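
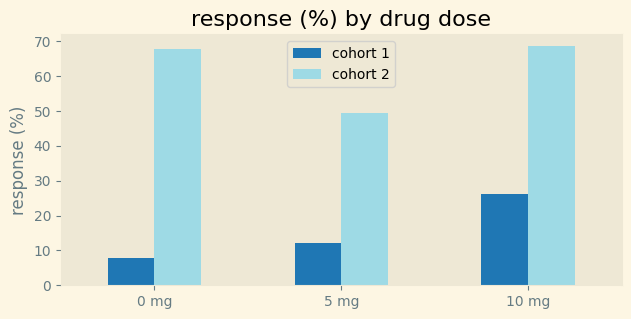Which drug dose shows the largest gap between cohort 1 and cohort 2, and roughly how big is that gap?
0 mg, ≈ 60 %

0 mg: cohort 1 ≈ 10, cohort 2 ≈ 70 → gap ≈ 60. Next-largest (10 mg) is only ≈ 40.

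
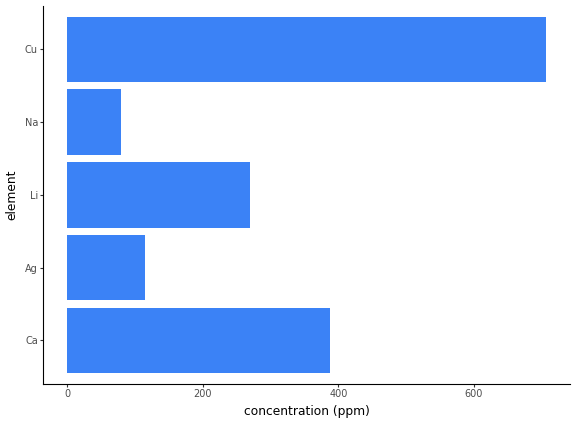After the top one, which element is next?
Top 3: Cu ≈ 700, Ca ≈ 400, Li ≈ 300.

Ca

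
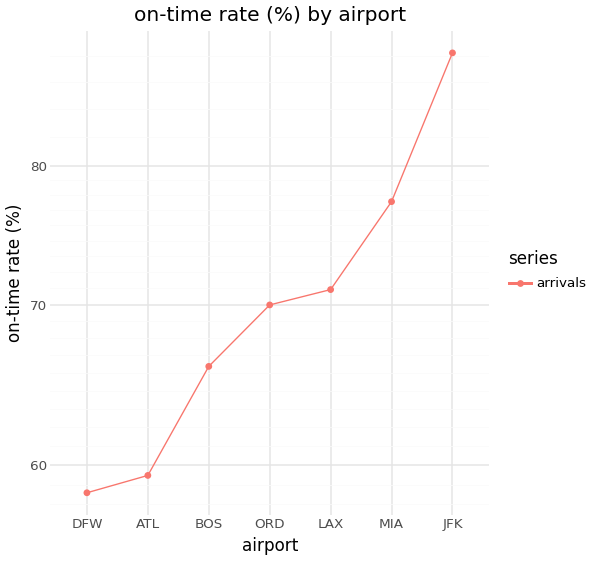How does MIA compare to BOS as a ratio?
MIA ≈ 75, BOS ≈ 65; 75/65 ≈ 1.15.

≈ 1.15×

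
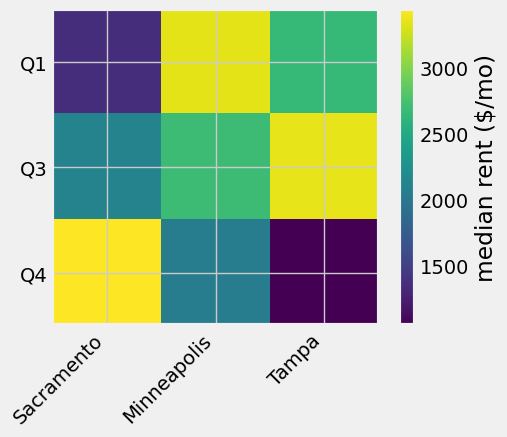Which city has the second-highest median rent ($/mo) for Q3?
Top 3 for Q3: Tampa ≈ 3400, Minneapolis ≈ 2600, Sacramento ≈ 2200.

Minneapolis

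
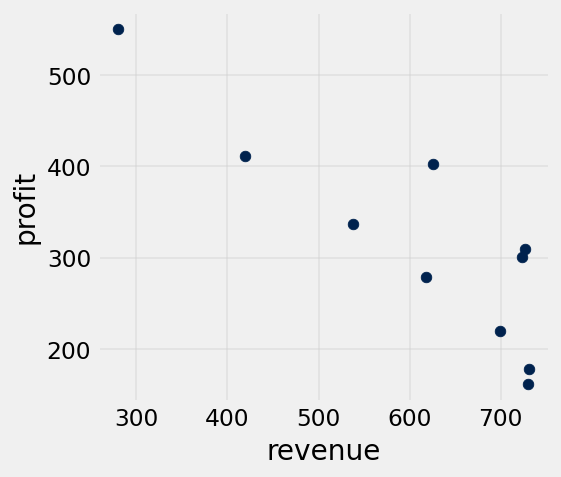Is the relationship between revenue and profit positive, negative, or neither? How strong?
negative, strong

Points are negatively correlated; strong (|r| ≈ 0.9).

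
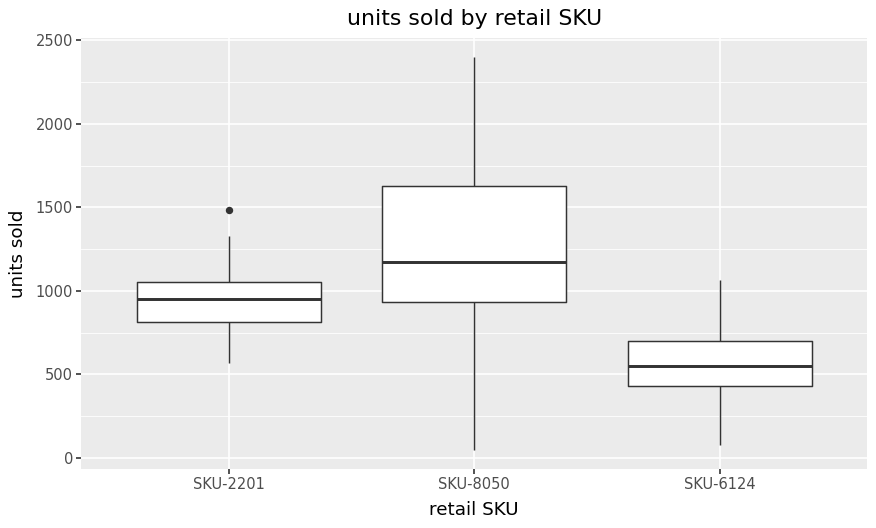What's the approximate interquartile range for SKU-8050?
≈ 700

Q3 ≈ 1600, Q1 ≈ 900; IQR ≈ 700.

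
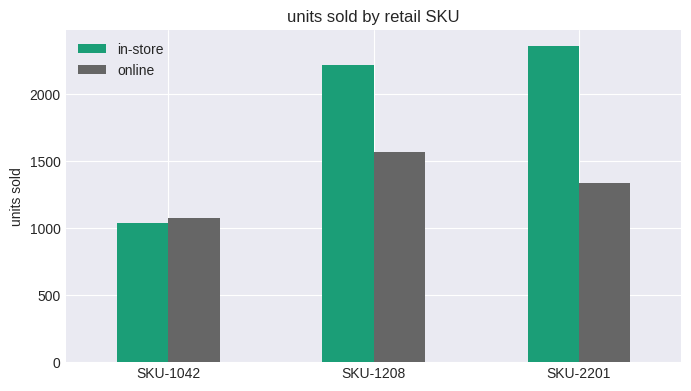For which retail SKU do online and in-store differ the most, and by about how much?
SKU-2201: online ≈ 1400, in-store ≈ 2400 → gap ≈ 1000. Next-largest (SKU-1208) is only ≈ 600.

SKU-2201, ≈ 1000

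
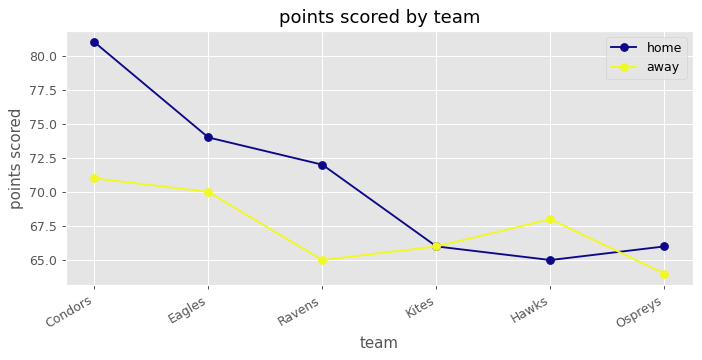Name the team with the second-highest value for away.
Top 3 for away: Condors ≈ 72, Eagles ≈ 70, Hawks ≈ 68.

Eagles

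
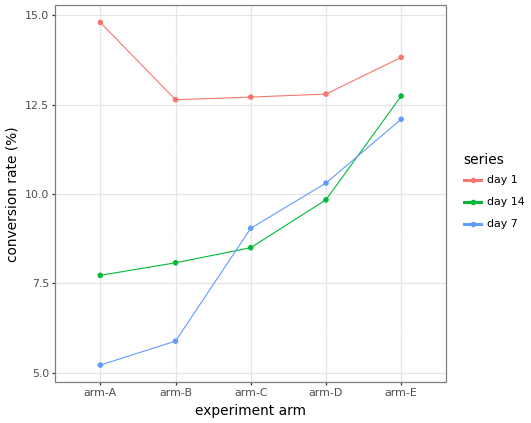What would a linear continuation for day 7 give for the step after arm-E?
≈ 13.5

Last three: 9, 10, 12 → slope ≈ 1.5/step → next ≈ 13.5.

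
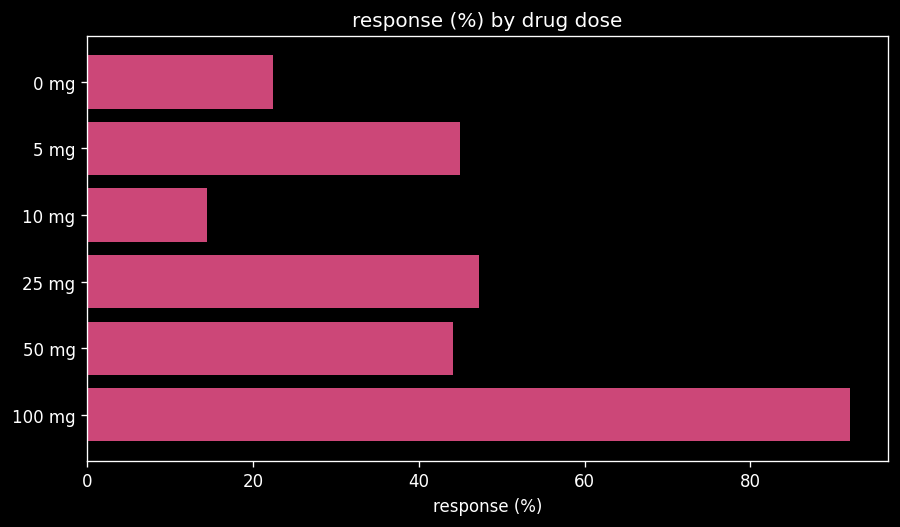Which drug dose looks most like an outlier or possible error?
100 mg ≈ 90; the rest sit between ≈ 10 and ≈ 50.

100 mg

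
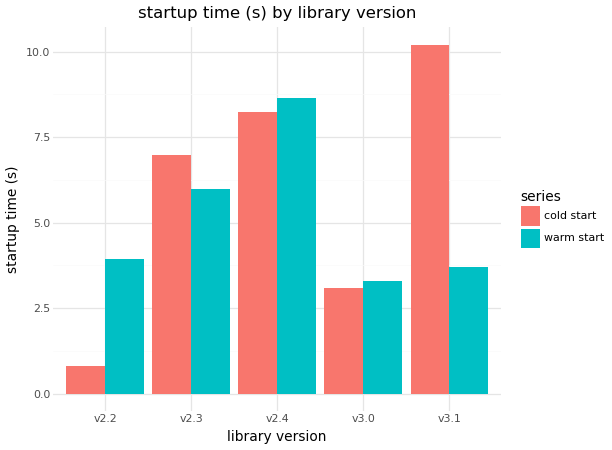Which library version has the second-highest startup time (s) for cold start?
v2.4

Top 3 for cold start: v3.1 ≈ 10, v2.4 ≈ 8, v2.3 ≈ 7.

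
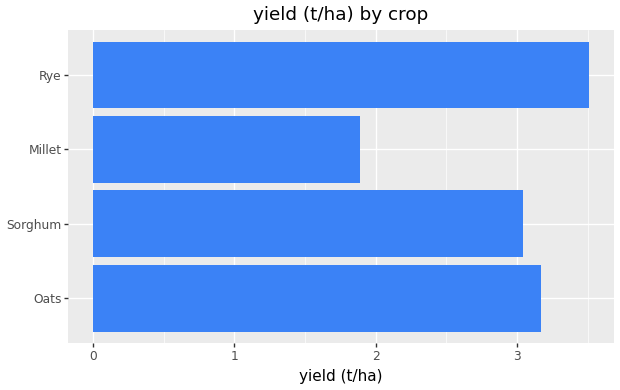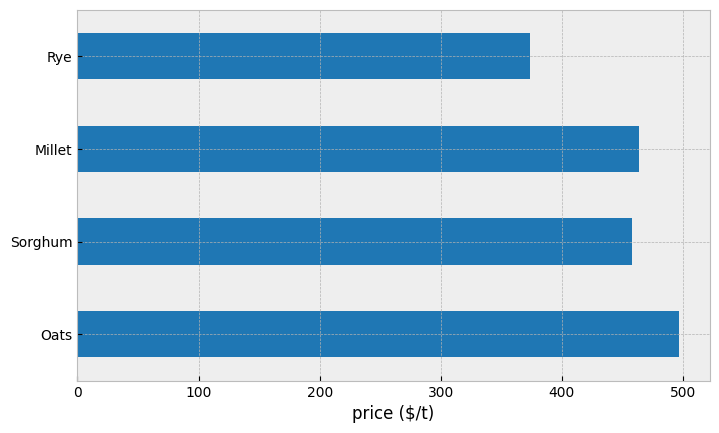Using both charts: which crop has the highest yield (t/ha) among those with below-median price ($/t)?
Rye

Chart 2 median price ($/t) ≈ 450; below-median crops: Sorghum, Rye. Among those, Rye has the highest yield (t/ha) (≈ 3.5).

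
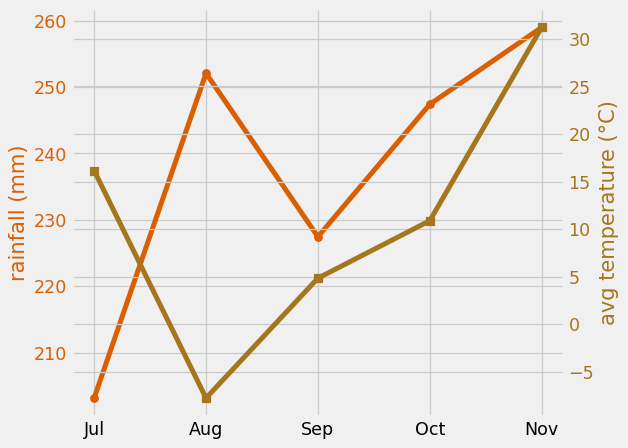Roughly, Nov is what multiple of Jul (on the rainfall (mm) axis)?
Nov ≈ 260, Jul ≈ 205; 260/205 ≈ 1.27.

≈ 1.27×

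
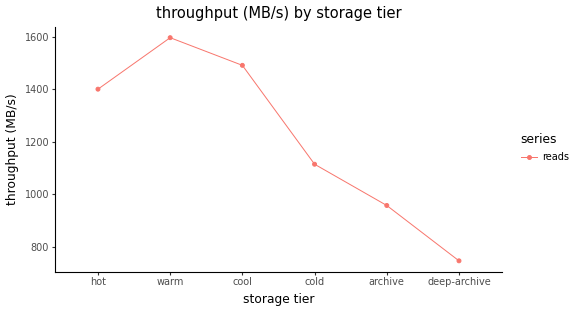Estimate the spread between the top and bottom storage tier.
≈ 900

Max warm ≈ 1600, min deep-archive ≈ 700; range ≈ 900.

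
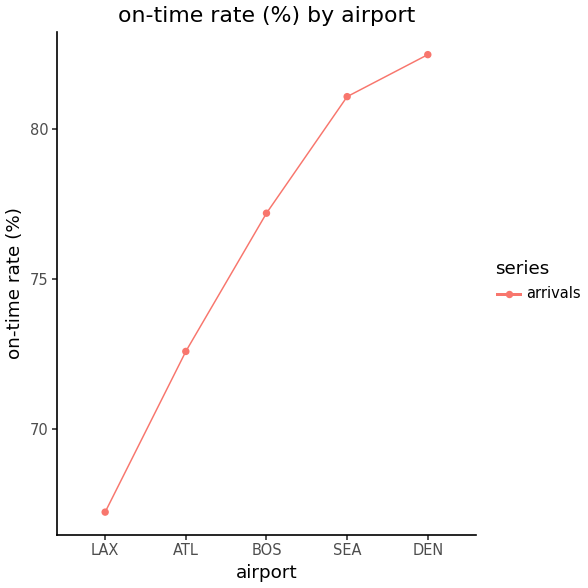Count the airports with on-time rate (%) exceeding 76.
3

Above 76: BOS, SEA, DEN.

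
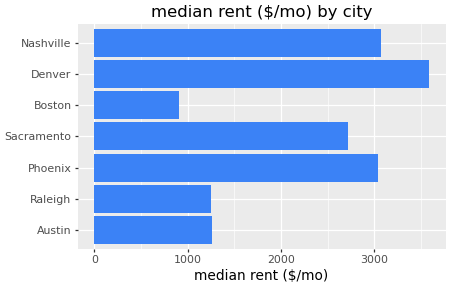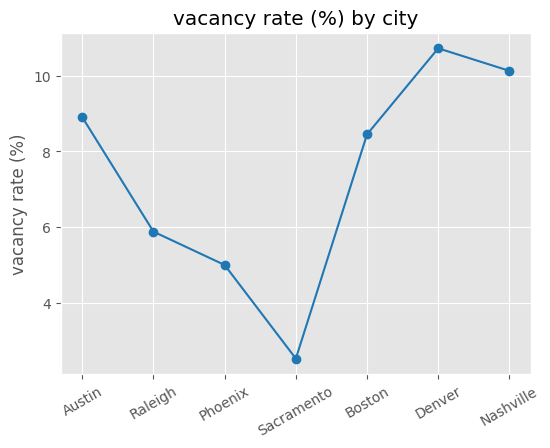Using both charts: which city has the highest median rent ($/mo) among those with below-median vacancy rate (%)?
Chart 2 median vacancy rate (%) ≈ 8; below-median cities: Raleigh, Phoenix, Sacramento. Among those, Phoenix has the highest median rent ($/mo) (≈ 3000).

Phoenix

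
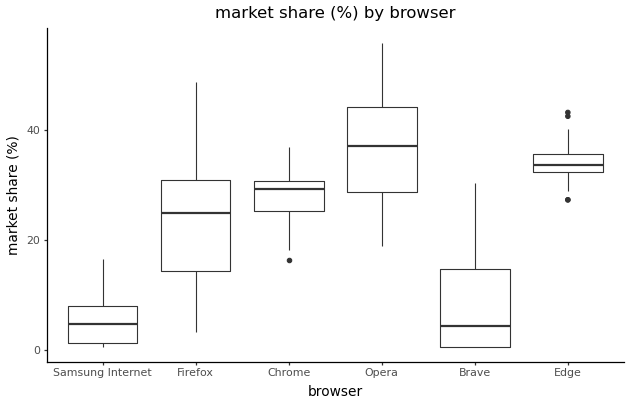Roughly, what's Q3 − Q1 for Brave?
Q3 ≈ 15, Q1 ≈ 0; IQR ≈ 15.

≈ 15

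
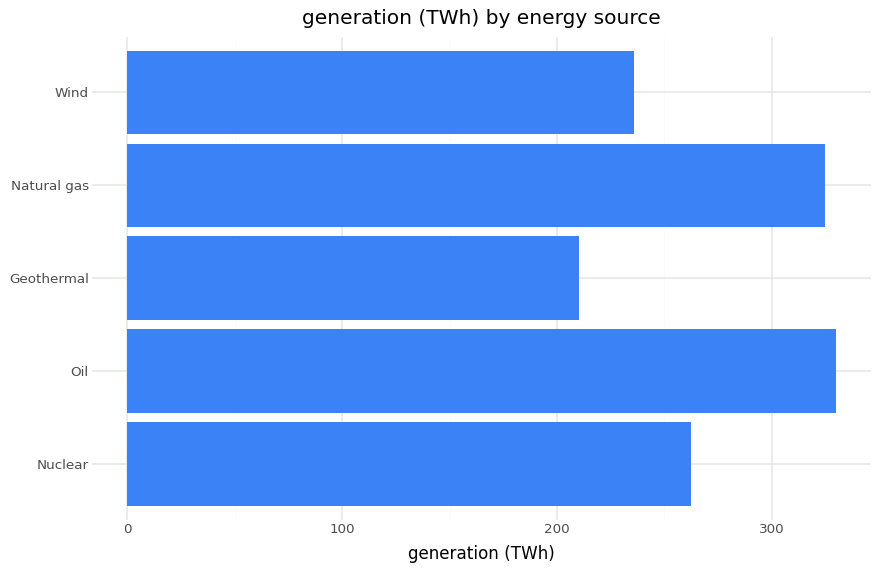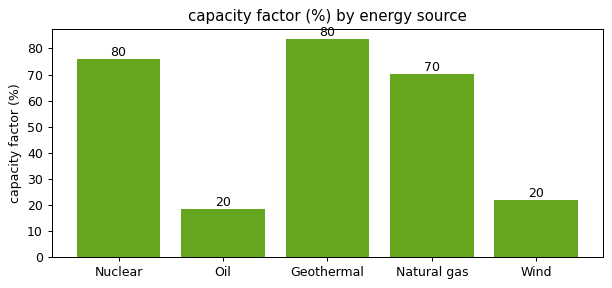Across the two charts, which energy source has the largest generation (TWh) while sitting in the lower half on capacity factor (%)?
Chart 2 median capacity factor (%) ≈ 70; below-median energy sources: Oil, Wind. Among those, Oil has the highest generation (TWh) (≈ 350).

Oil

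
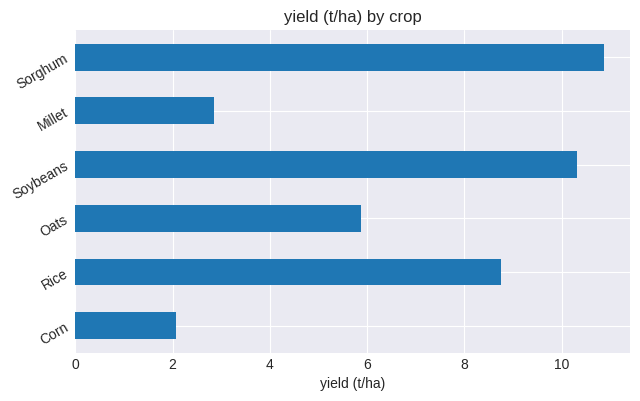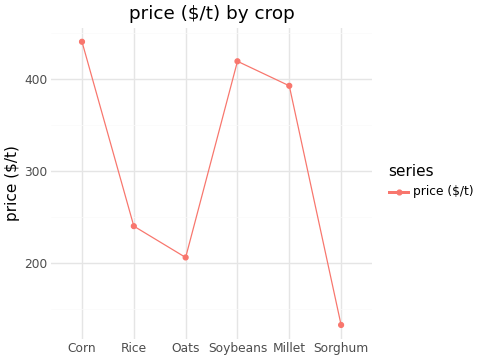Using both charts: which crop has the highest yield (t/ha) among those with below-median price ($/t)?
Sorghum

Chart 2 median price ($/t) ≈ 300; below-median crops: Rice, Oats, Sorghum. Among those, Sorghum has the highest yield (t/ha) (≈ 11).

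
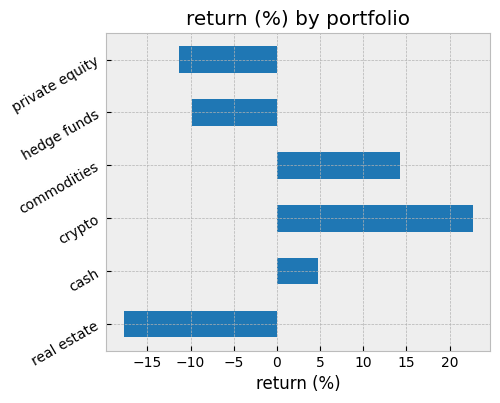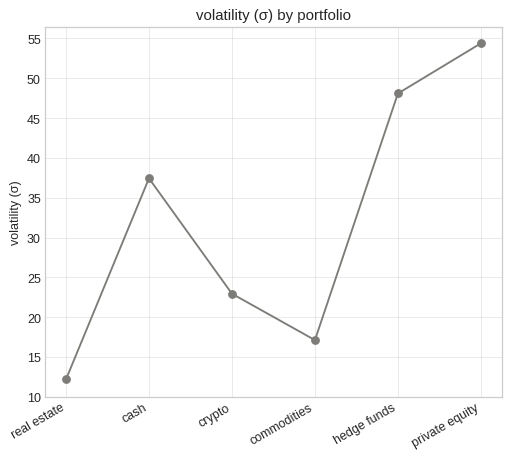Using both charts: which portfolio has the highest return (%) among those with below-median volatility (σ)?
crypto

Chart 2 median volatility (σ) ≈ 30; below-median portfolios: real estate, crypto, commodities. Among those, crypto has the highest return (%) (≈ 25).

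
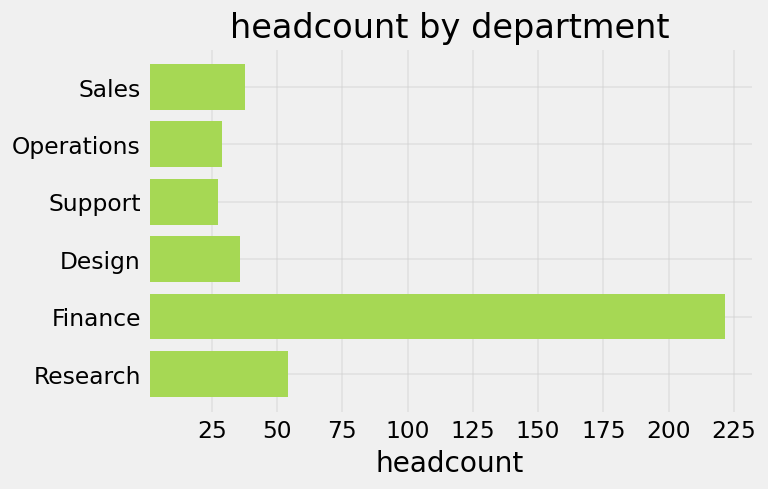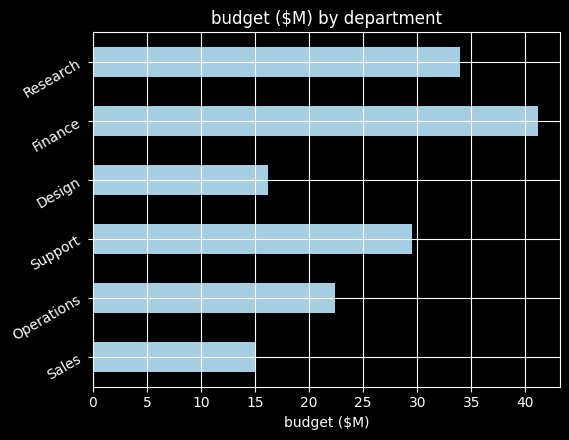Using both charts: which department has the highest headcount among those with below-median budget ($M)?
Sales

Chart 2 median budget ($M) ≈ 25; below-median departments: Sales, Operations, Design. Among those, Sales has the highest headcount (≈ 50).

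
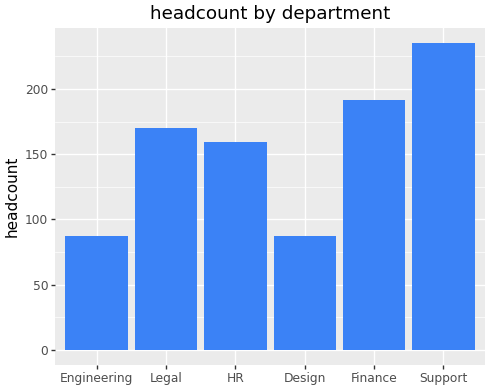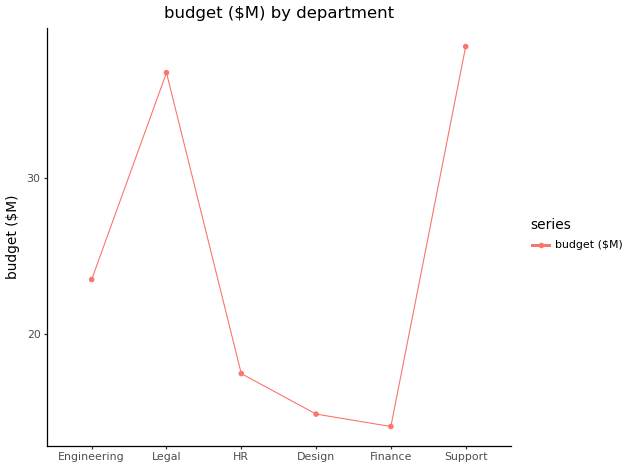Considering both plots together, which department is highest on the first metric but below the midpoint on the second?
Chart 2 median budget ($M) ≈ 20; below-median departments: HR, Design, Finance. Among those, Finance has the highest headcount (≈ 200).

Finance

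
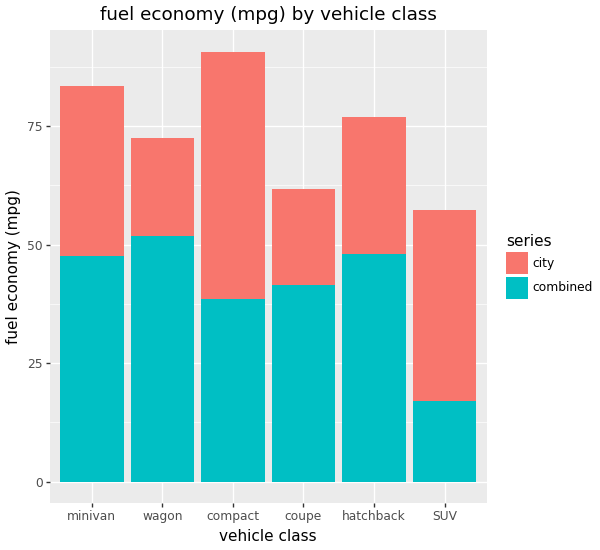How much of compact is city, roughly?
city top ≈ 90, bottom ≈ 40; segment ≈ 50.

≈ 50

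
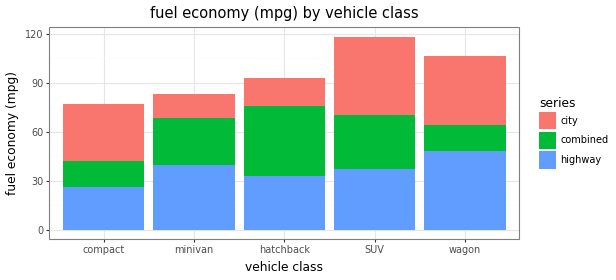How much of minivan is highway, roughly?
highway top ≈ 40, bottom ≈ 0; segment ≈ 40.

≈ 40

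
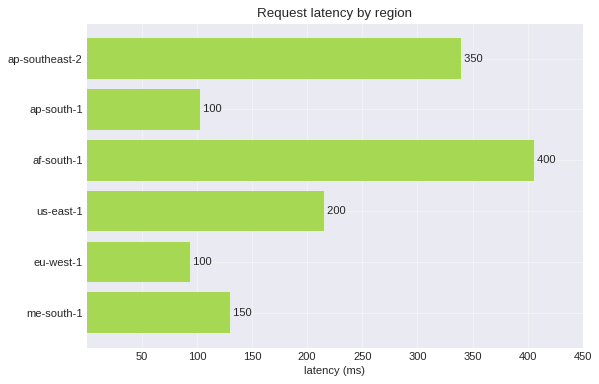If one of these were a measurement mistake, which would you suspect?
af-south-1 ≈ 400; the rest sit between ≈ 100 and ≈ 350.

af-south-1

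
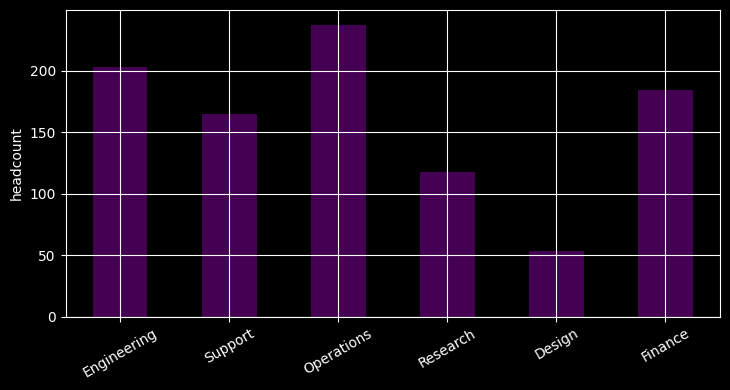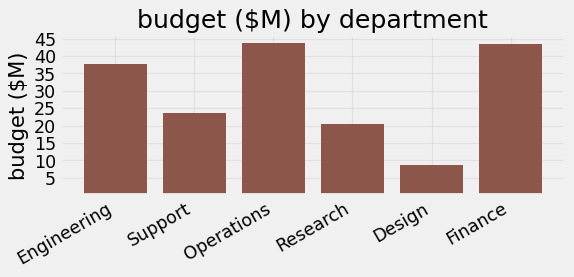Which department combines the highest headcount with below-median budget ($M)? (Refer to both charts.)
Support

Chart 2 median budget ($M) ≈ 30; below-median departments: Support, Research, Design. Among those, Support has the highest headcount (≈ 175).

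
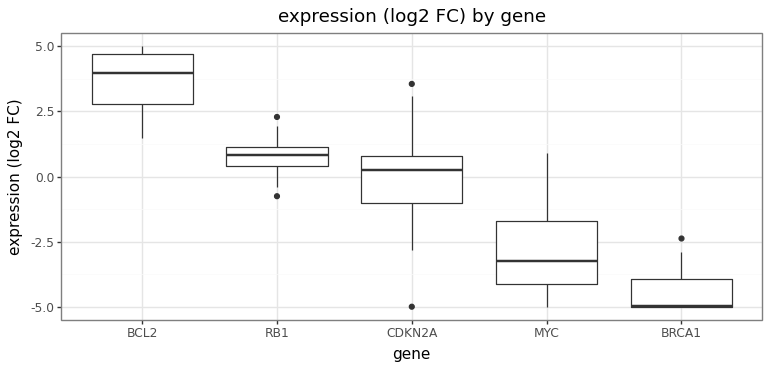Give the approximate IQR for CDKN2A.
≈ 2

Q3 ≈ 1, Q1 ≈ -1; IQR ≈ 2.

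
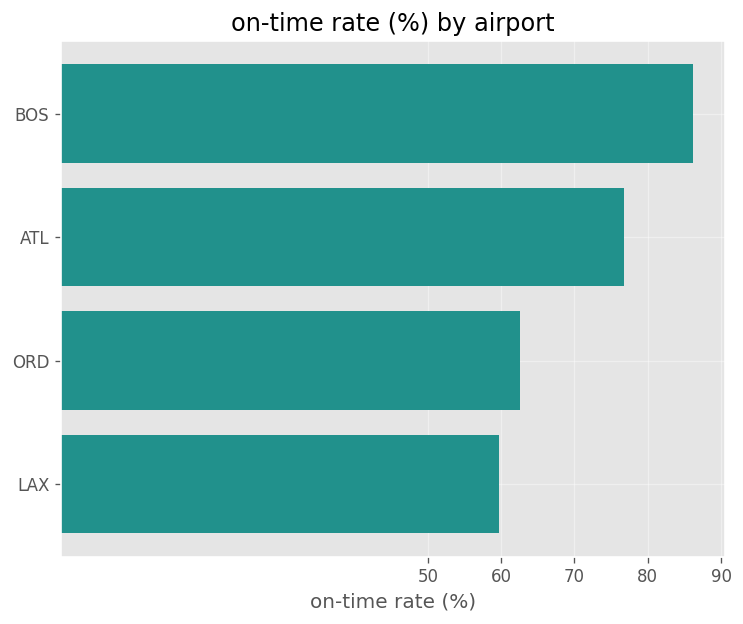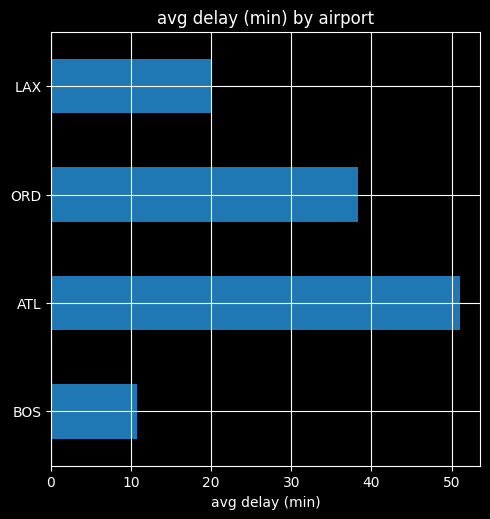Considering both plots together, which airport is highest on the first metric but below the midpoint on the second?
BOS

Chart 2 median avg delay (min) ≈ 30; below-median airports: BOS, LAX. Among those, BOS has the highest on-time rate (%) (≈ 90).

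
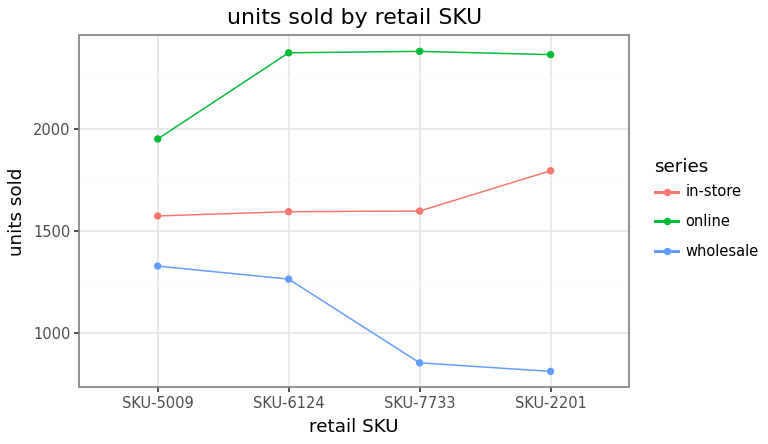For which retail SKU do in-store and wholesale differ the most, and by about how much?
SKU-2201, ≈ 1000

SKU-2201: in-store ≈ 1800, wholesale ≈ 800 → gap ≈ 1000. Next-largest (SKU-7733) is only ≈ 800.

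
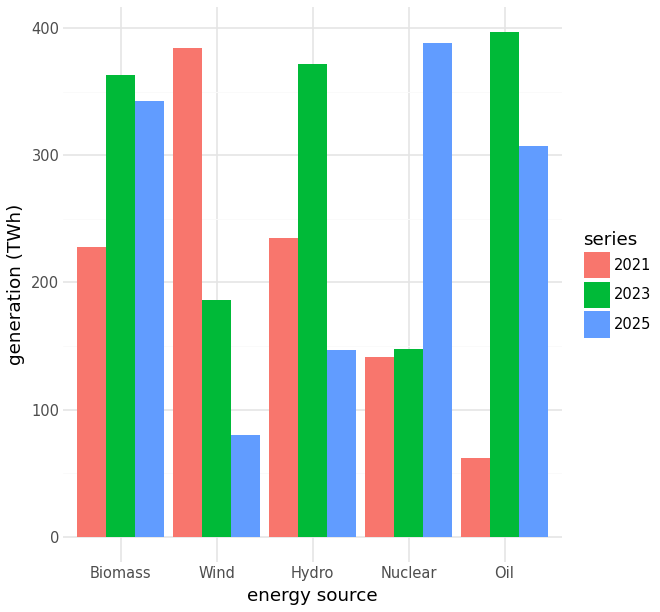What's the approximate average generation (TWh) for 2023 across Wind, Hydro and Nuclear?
≈ 233

(200 + 350 + 150) / 3 ≈ 233.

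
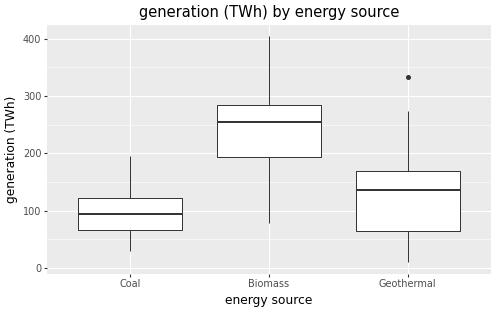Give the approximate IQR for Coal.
≈ 60

Q3 ≈ 120, Q1 ≈ 60; IQR ≈ 60.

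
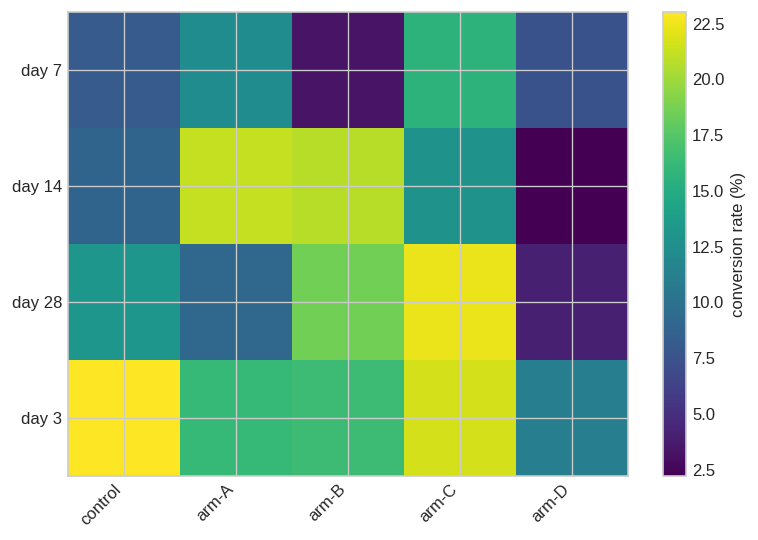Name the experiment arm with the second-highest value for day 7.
arm-A

Top 3 for day 7: arm-C ≈ 16, arm-A ≈ 12, control ≈ 8.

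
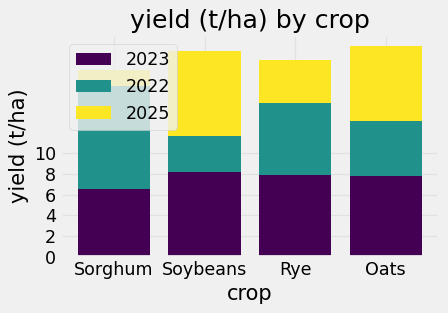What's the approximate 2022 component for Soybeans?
≈ 4

2022 top ≈ 12, bottom ≈ 8; segment ≈ 4.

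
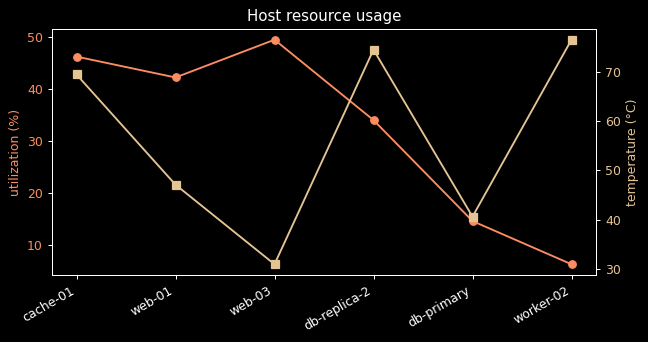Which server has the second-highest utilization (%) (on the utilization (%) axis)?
Top 3 (on the utilization (%) axis): web-03 ≈ 50, cache-01 ≈ 45, web-01 ≈ 40.

cache-01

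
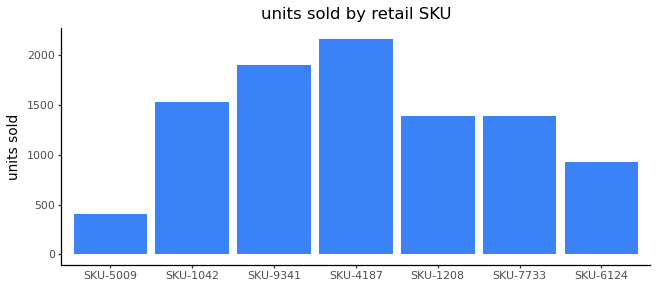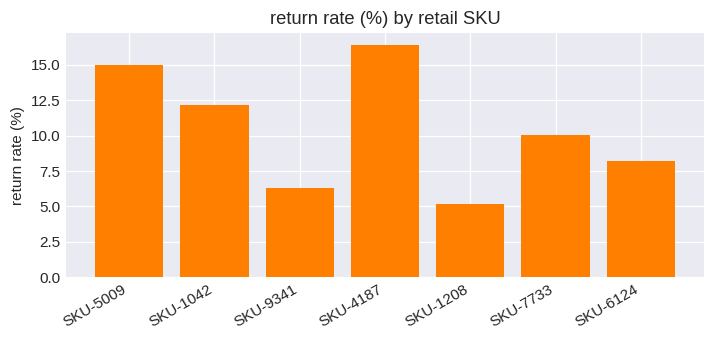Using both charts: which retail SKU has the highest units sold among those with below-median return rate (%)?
Chart 2 median return rate (%) ≈ 10; below-median retail SKUs: SKU-9341, SKU-1208, SKU-6124. Among those, SKU-9341 has the highest units sold (≈ 1800).

SKU-9341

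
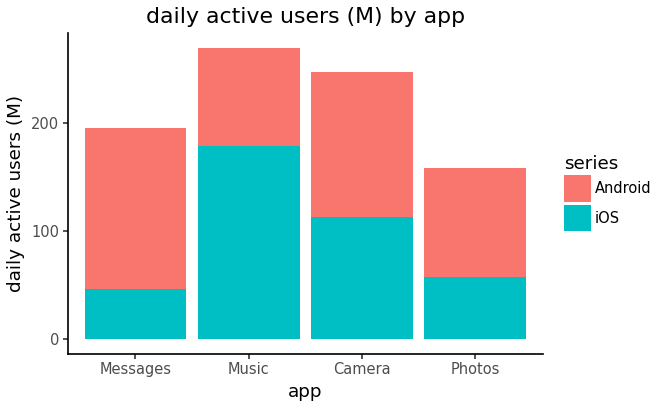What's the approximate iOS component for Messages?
iOS top ≈ 50, bottom ≈ 0; segment ≈ 50.

≈ 50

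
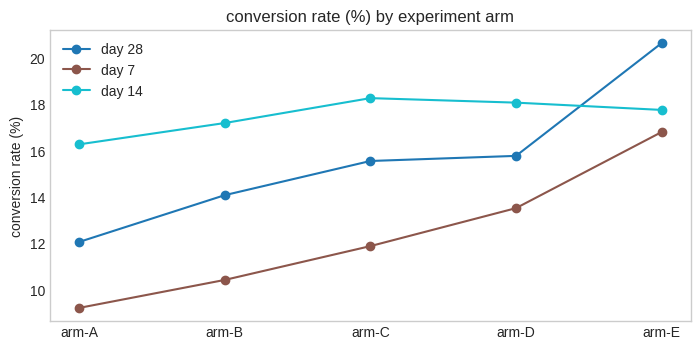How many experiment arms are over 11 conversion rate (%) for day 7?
Above 11: arm-C, arm-D, arm-E.

3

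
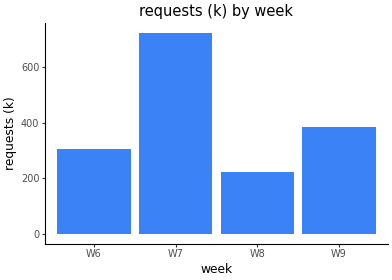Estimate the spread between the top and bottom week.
Max W7 ≈ 700, min W8 ≈ 200; range ≈ 500.

≈ 500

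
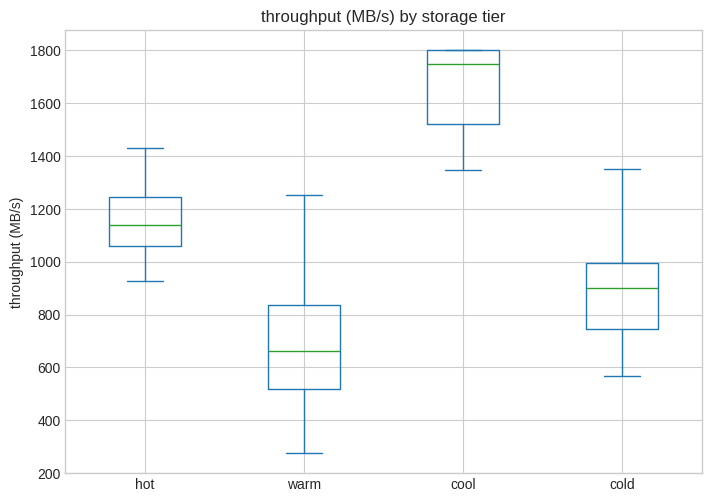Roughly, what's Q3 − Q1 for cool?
Q3 ≈ 1800, Q1 ≈ 1500; IQR ≈ 300.

≈ 300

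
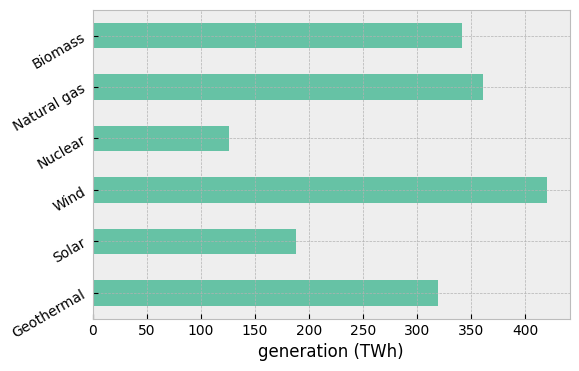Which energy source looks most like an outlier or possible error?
Nuclear

Nuclear ≈ 150; the rest sit between ≈ 200 and ≈ 400.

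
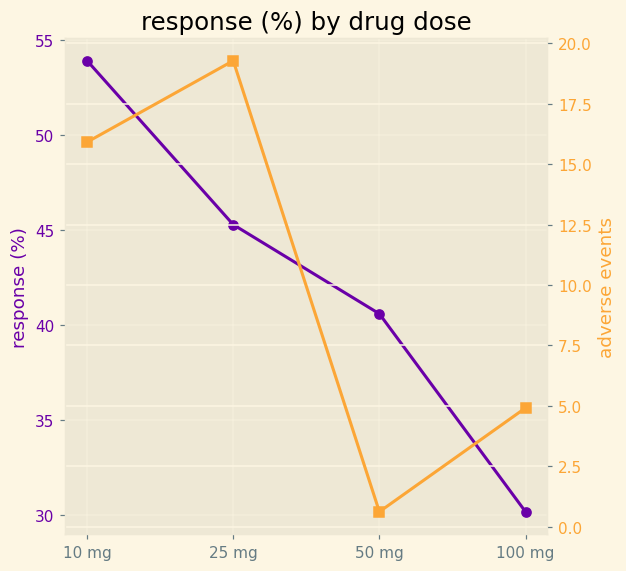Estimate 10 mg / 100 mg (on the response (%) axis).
≈ 1.8×

10 mg ≈ 54, 100 mg ≈ 30; 54/30 ≈ 1.8.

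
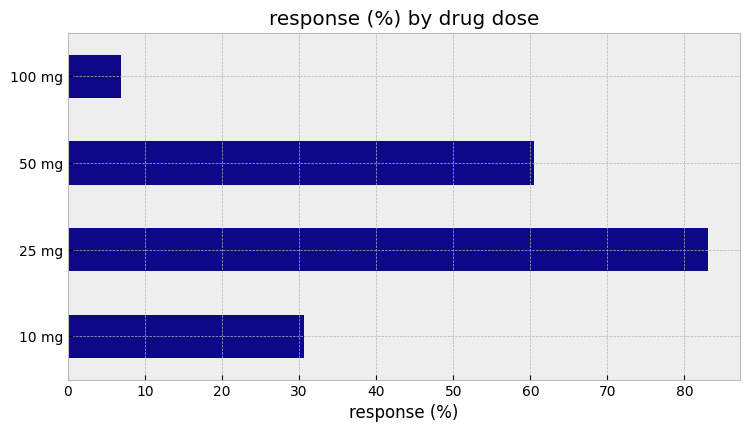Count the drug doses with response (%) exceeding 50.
Above 50: 25 mg, 50 mg.

2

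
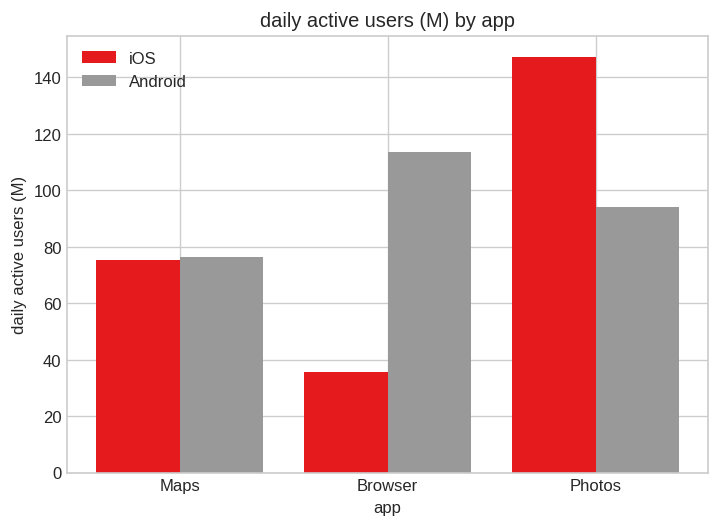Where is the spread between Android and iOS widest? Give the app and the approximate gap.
Browser: Android ≈ 120, iOS ≈ 40 → gap ≈ 80. Next-largest (Photos) is only ≈ 40.

Browser, ≈ 80 M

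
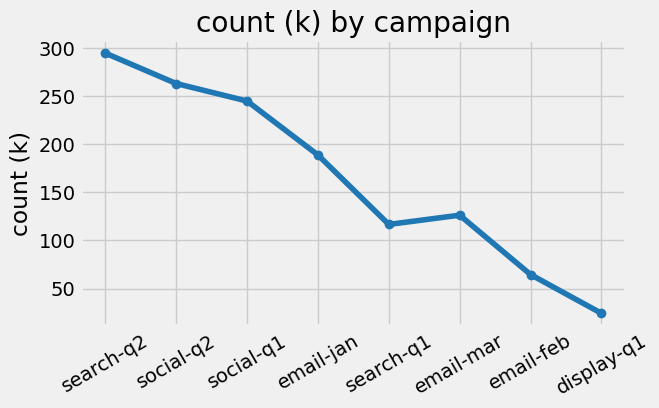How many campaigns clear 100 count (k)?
Above 100: search-q2, social-q2, social-q1, email-jan, search-q1, email-mar.

6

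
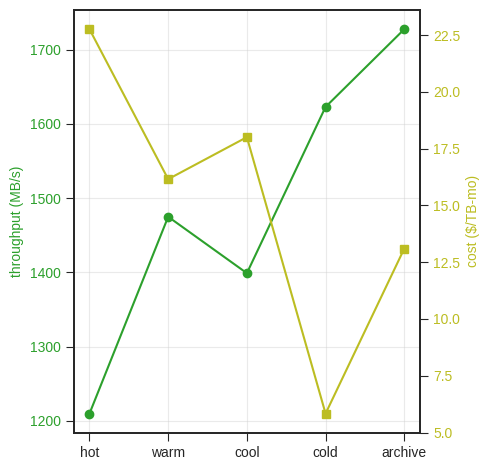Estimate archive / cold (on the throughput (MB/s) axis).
archive ≈ 1750, cold ≈ 1600; 1750/1600 ≈ 1.09.

≈ 1.09×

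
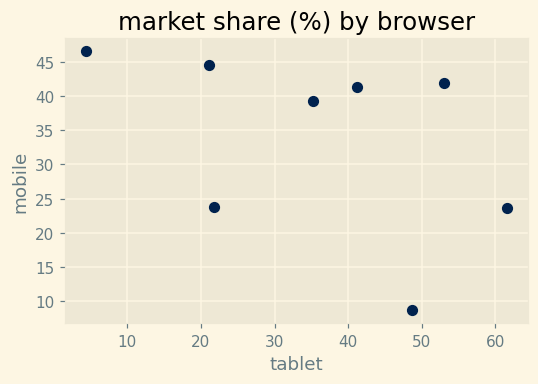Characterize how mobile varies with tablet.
Points are negatively correlated; moderate (|r| ≈ 0.5).

negative, moderate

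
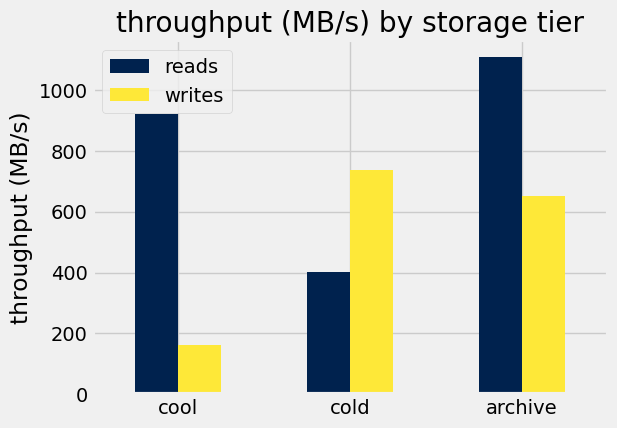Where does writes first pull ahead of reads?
cold

cool: writes ≈ 200 vs reads ≈ 900 (not yet); cold: writes ≈ 700 vs reads ≈ 400 (first crossover).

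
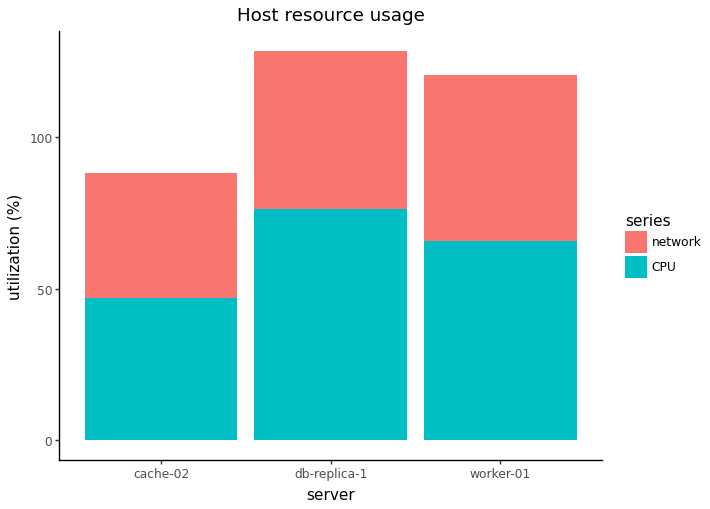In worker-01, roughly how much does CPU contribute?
CPU top ≈ 60, bottom ≈ 0; segment ≈ 60.

≈ 60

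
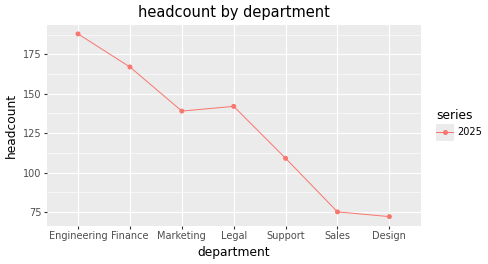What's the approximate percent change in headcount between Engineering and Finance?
Engineering ≈ 190, Finance ≈ 170; (170 − 190) / 190 ≈ -10.5%.

≈ -10.5%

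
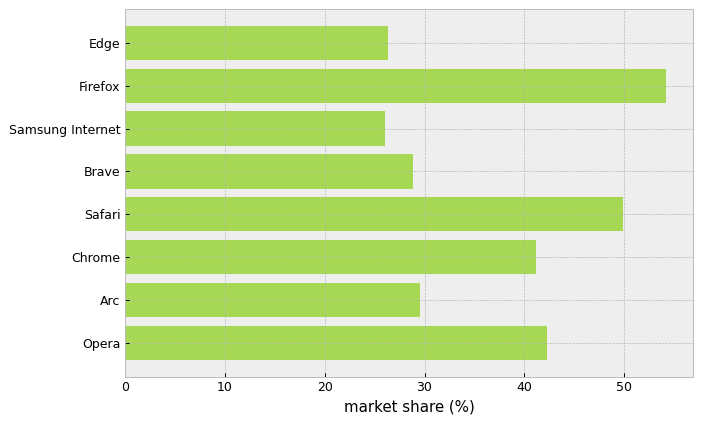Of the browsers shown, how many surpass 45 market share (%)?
2

Above 45: Firefox, Safari.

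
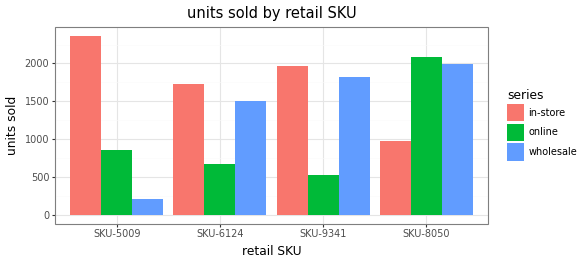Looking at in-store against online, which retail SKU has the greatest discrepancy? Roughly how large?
SKU-5009, ≈ 1600

SKU-5009: in-store ≈ 2400, online ≈ 800 → gap ≈ 1600. Next-largest (SKU-9341) is only ≈ 1400.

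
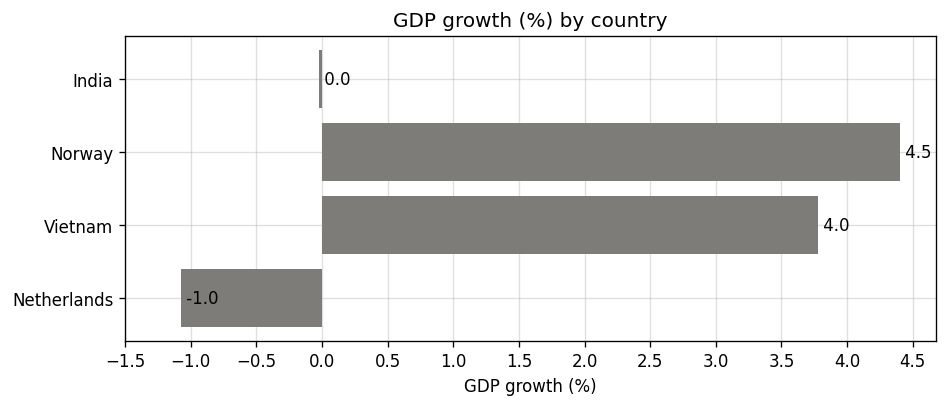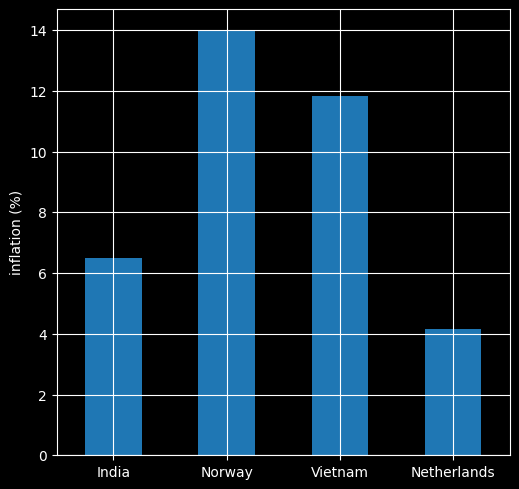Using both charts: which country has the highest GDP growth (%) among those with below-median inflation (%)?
India

Chart 2 median inflation (%) ≈ 10; below-median countries: India, Netherlands. Among those, India has the highest GDP growth (%) (≈ 0).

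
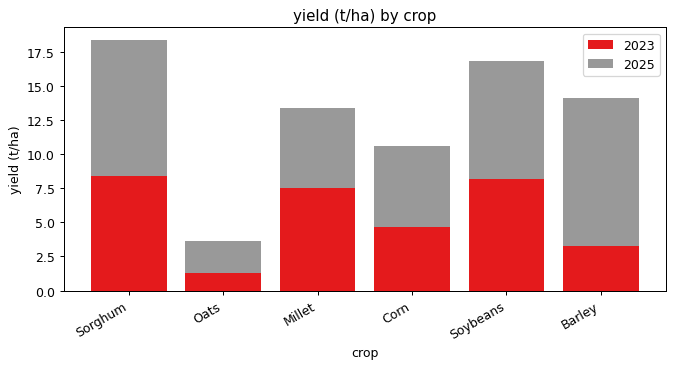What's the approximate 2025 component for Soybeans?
2025 top ≈ 16, bottom ≈ 8; segment ≈ 8.

≈ 8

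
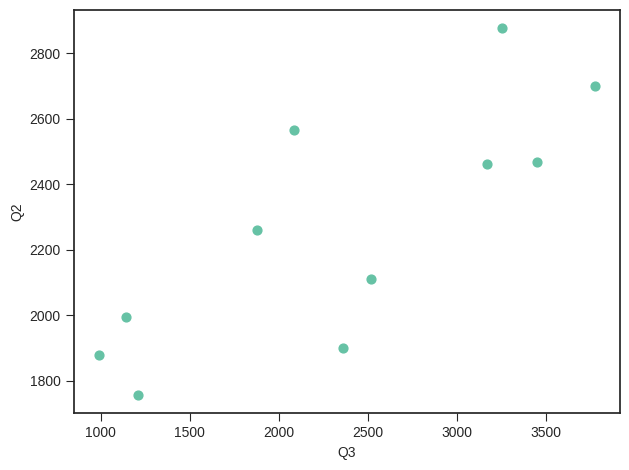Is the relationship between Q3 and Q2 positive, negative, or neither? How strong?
positive, strong

Points are positively correlated; strong (|r| ≈ 0.8).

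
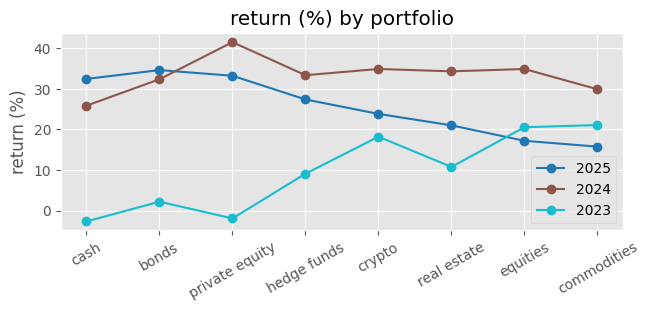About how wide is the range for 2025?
≈ 20

Max bonds ≈ 35, min commodities ≈ 15; range ≈ 20.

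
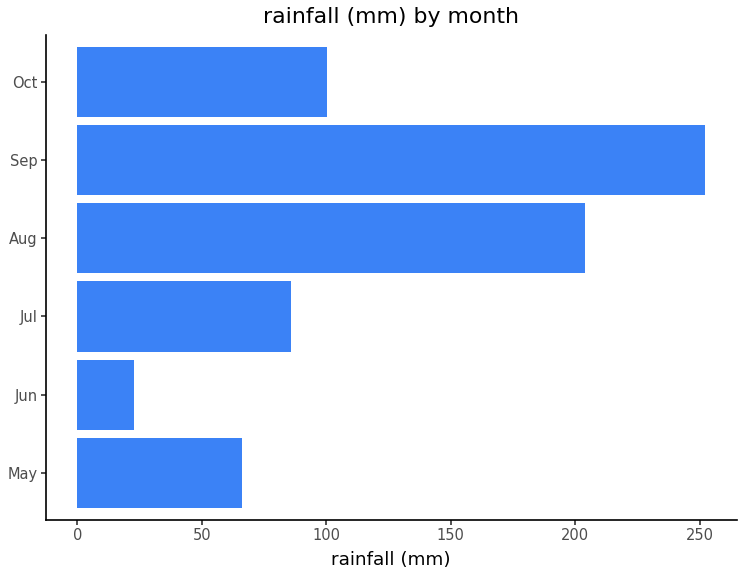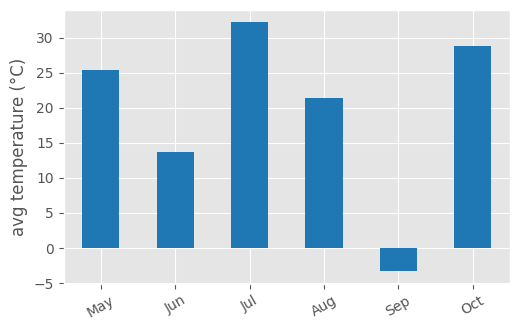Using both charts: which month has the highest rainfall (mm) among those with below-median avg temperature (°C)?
Sep

Chart 2 median avg temperature (°C) ≈ 25; below-median months: Jun, Aug, Sep. Among those, Sep has the highest rainfall (mm) (≈ 250).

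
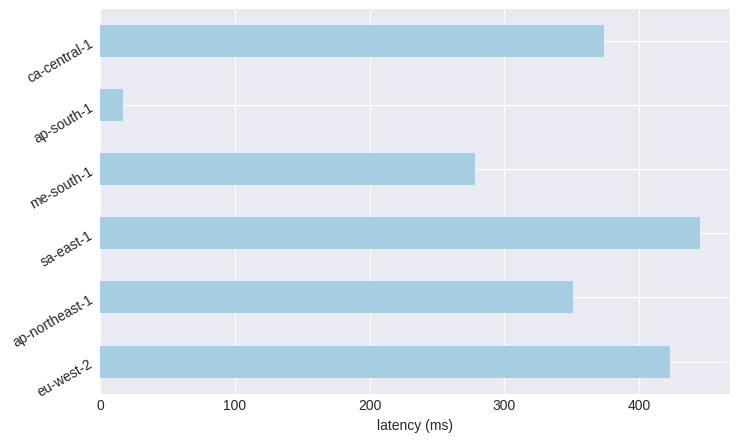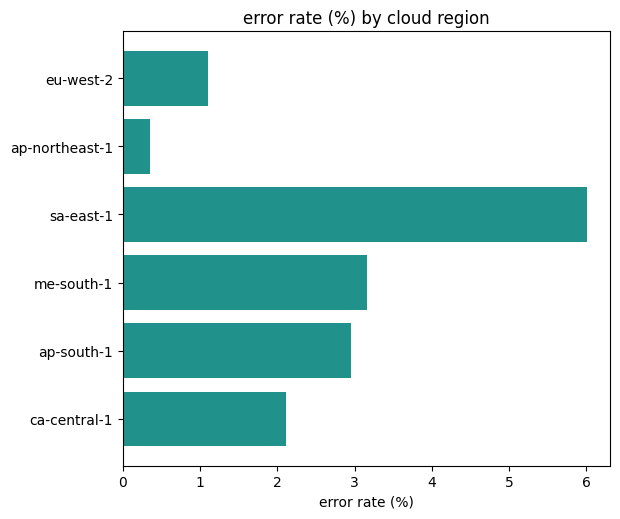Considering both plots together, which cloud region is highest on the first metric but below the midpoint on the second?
Chart 2 median error rate (%) ≈ 3; below-median cloud regions: eu-west-2, ap-northeast-1, ca-central-1. Among those, eu-west-2 has the highest latency (ms) (≈ 400).

eu-west-2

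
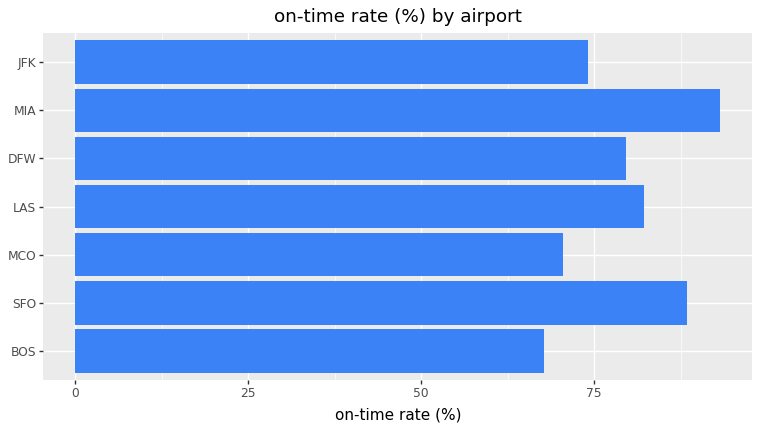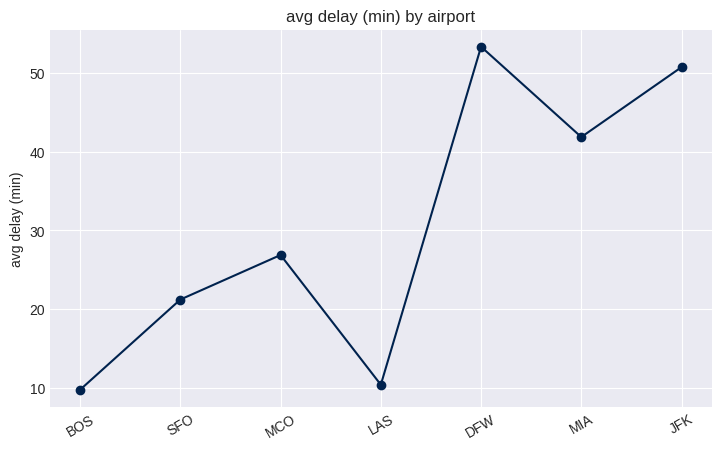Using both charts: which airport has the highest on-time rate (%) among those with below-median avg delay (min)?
SFO

Chart 2 median avg delay (min) ≈ 25; below-median airports: BOS, SFO, LAS. Among those, SFO has the highest on-time rate (%) (≈ 90).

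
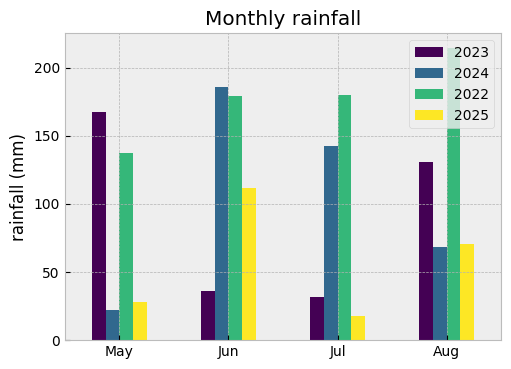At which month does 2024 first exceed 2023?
May: 2024 ≈ 20 vs 2023 ≈ 160 (not yet); Jun: 2024 ≈ 180 vs 2023 ≈ 40 (first crossover).

Jun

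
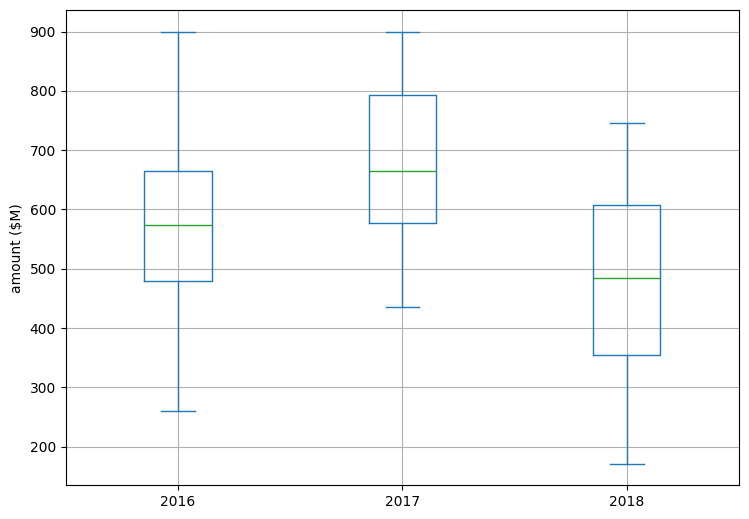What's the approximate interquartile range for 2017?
≈ 220

Q3 ≈ 800, Q1 ≈ 580; IQR ≈ 220.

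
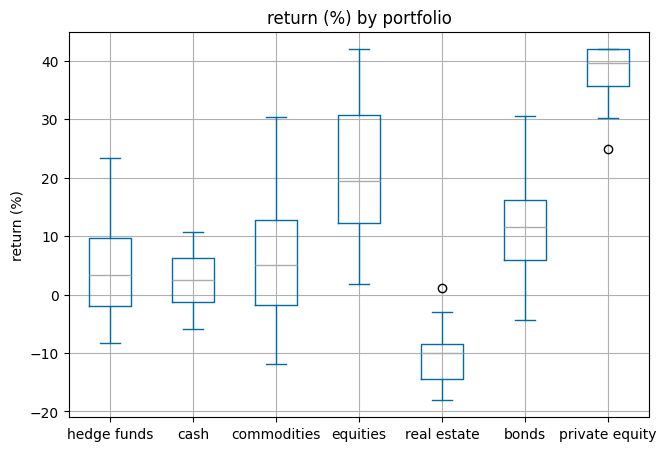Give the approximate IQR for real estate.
≈ 5

Q3 ≈ -10, Q1 ≈ -15; IQR ≈ 5.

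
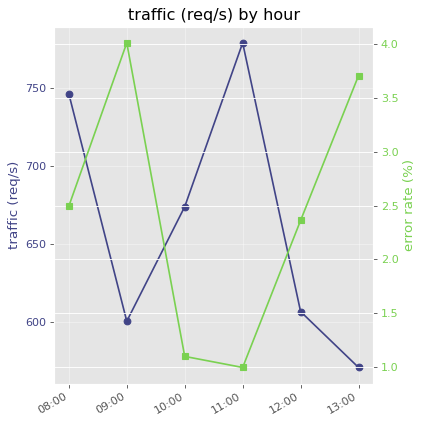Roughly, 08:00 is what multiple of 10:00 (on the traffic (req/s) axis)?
≈ 1.09×

08:00 ≈ 740, 10:00 ≈ 680; 740/680 ≈ 1.09.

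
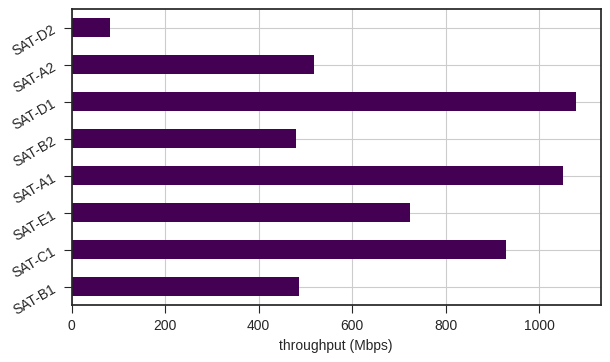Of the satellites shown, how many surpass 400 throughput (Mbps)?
7

Above 400: SAT-B1, SAT-C1, SAT-E1, SAT-A1, SAT-B2, SAT-D1, SAT-A2.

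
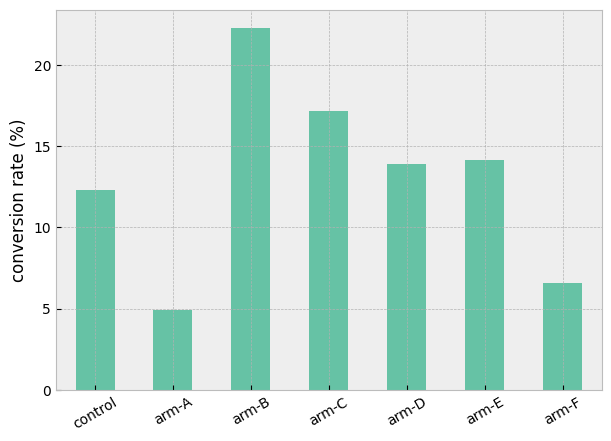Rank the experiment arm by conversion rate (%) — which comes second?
Top 3: arm-B ≈ 22, arm-C ≈ 18, arm-E ≈ 14.

arm-C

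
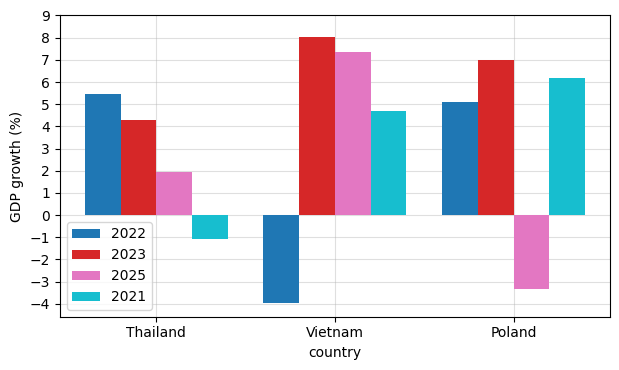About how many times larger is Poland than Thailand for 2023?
Poland ≈ 7, Thailand ≈ 4; 7/4 ≈ 1.75.

≈ 1.75×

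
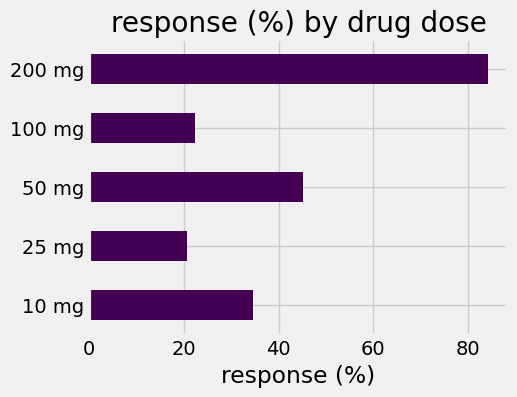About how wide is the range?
≈ 60

Max 200 mg ≈ 80, min 25 mg ≈ 20; range ≈ 60.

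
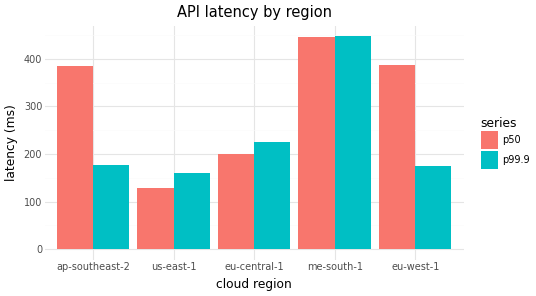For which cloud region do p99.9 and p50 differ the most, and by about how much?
eu-west-1: p99.9 ≈ 150, p50 ≈ 400 → gap ≈ 250. Next-largest (ap-southeast-2) is only ≈ 200.

eu-west-1, ≈ 250 ms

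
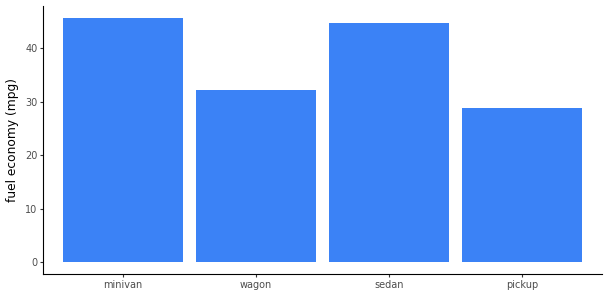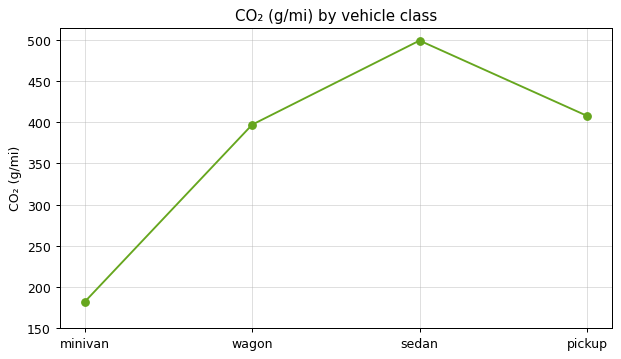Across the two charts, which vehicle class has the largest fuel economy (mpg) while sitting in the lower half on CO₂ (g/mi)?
minivan

Chart 2 median CO₂ (g/mi) ≈ 400; below-median vehicle classes: minivan, wagon. Among those, minivan has the highest fuel economy (mpg) (≈ 45).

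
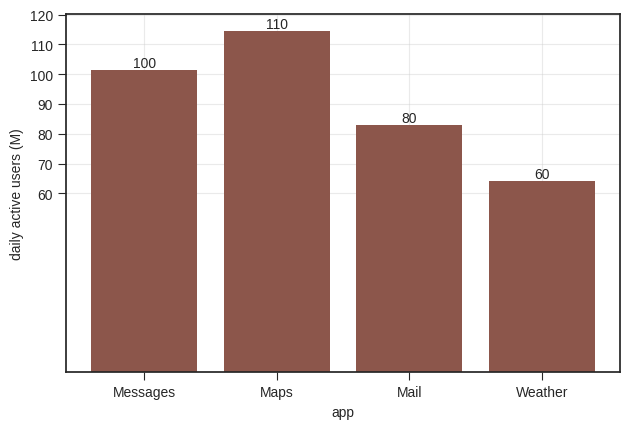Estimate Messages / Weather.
Messages ≈ 100, Weather ≈ 60; 100/60 ≈ 1.67.

≈ 1.67×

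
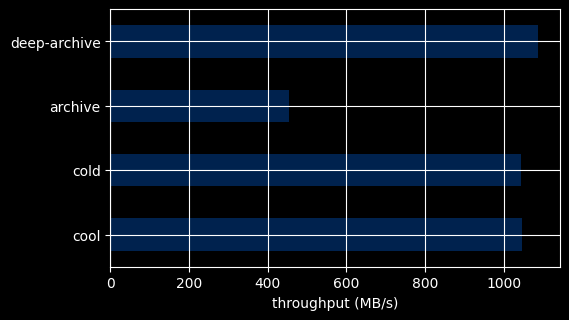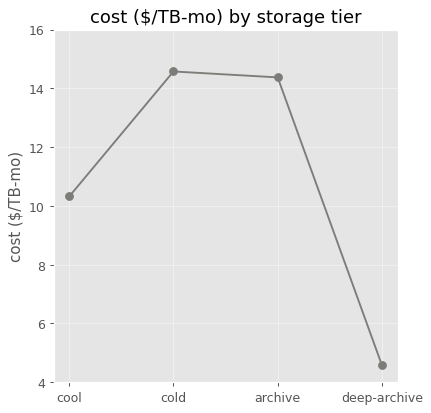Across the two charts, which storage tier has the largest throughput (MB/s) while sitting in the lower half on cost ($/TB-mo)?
Chart 2 median cost ($/TB-mo) ≈ 12; below-median storage tiers: cool, deep-archive. Among those, deep-archive has the highest throughput (MB/s) (≈ 1100).

deep-archive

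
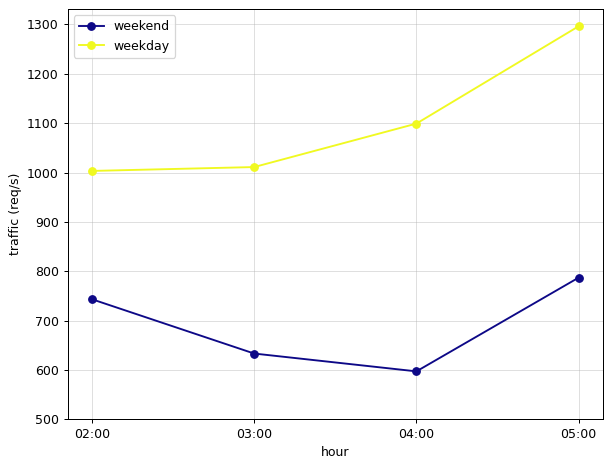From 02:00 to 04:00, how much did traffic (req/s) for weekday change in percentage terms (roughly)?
≈ +10%

02:00 ≈ 1000, 04:00 ≈ 1100; (1100 − 1000) / 1000 ≈ +10%.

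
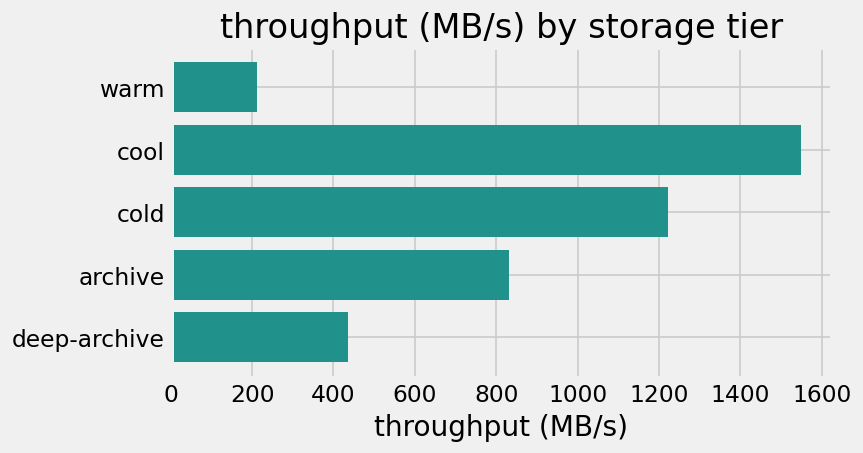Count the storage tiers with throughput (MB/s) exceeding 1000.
2

Above 1000: cool, cold.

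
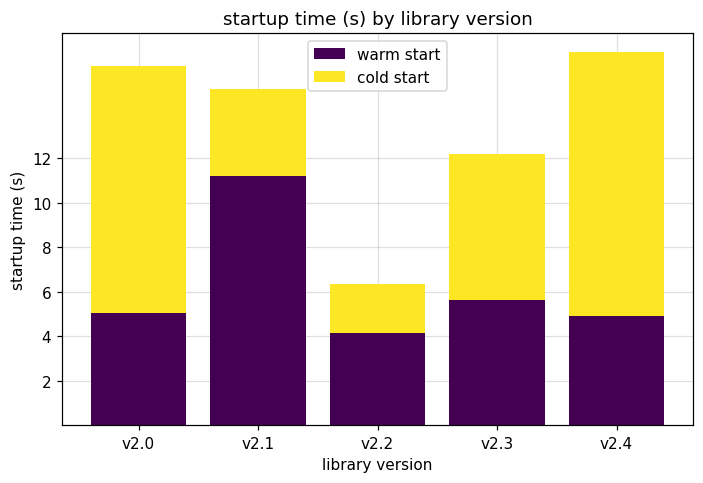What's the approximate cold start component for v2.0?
cold start top ≈ 16, bottom ≈ 6; segment ≈ 10.

≈ 10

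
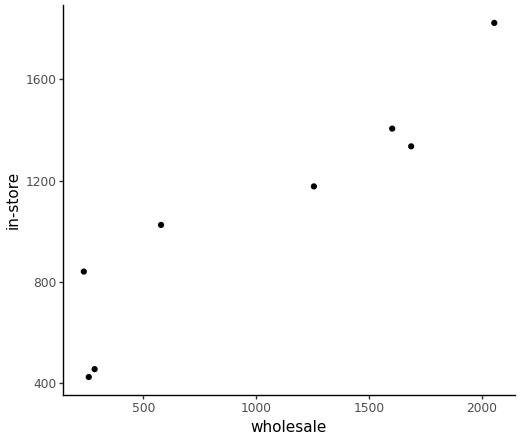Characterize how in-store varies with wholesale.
positive, strong

Points are positively correlated; strong (|r| ≈ 0.9).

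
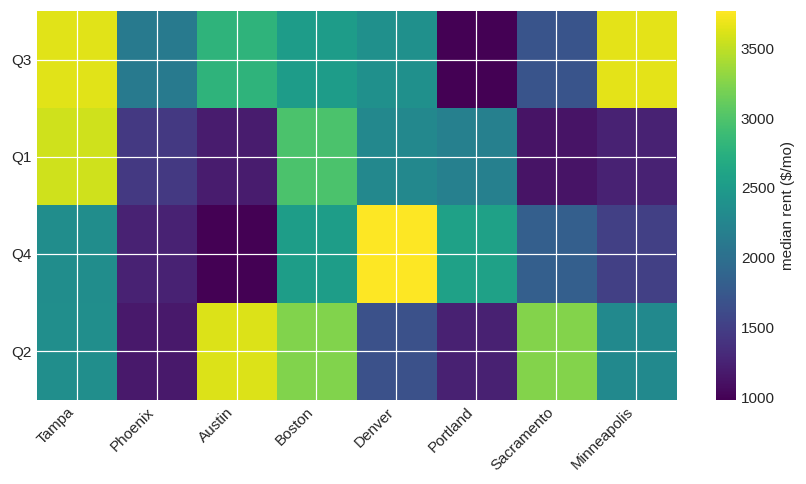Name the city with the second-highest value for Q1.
Boston

Top 3 for Q1: Tampa ≈ 3500, Boston ≈ 3000, Denver ≈ 2500.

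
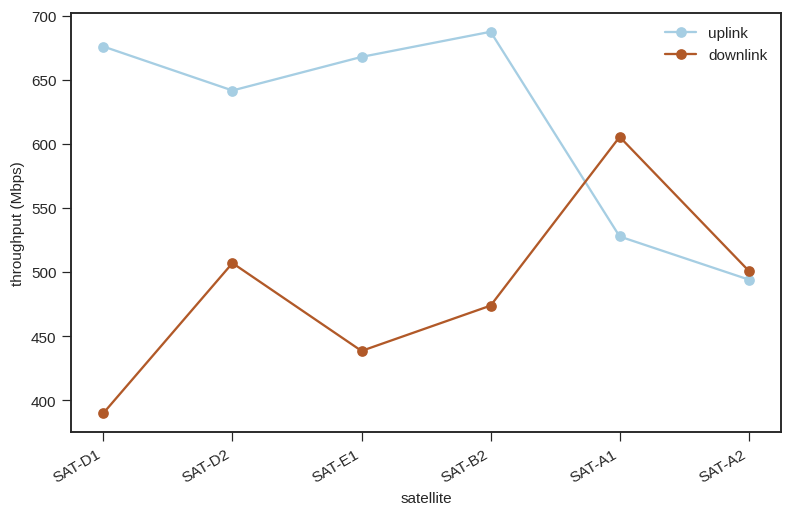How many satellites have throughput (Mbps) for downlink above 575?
Above 575: SAT-A1.

1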